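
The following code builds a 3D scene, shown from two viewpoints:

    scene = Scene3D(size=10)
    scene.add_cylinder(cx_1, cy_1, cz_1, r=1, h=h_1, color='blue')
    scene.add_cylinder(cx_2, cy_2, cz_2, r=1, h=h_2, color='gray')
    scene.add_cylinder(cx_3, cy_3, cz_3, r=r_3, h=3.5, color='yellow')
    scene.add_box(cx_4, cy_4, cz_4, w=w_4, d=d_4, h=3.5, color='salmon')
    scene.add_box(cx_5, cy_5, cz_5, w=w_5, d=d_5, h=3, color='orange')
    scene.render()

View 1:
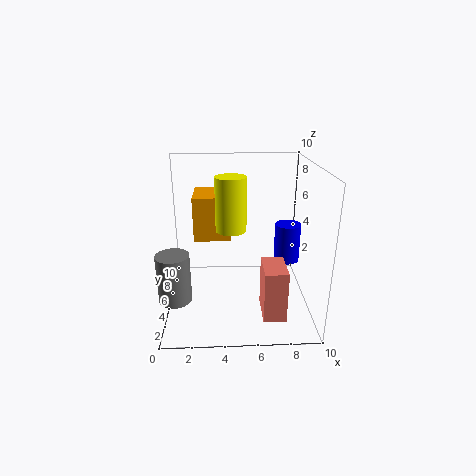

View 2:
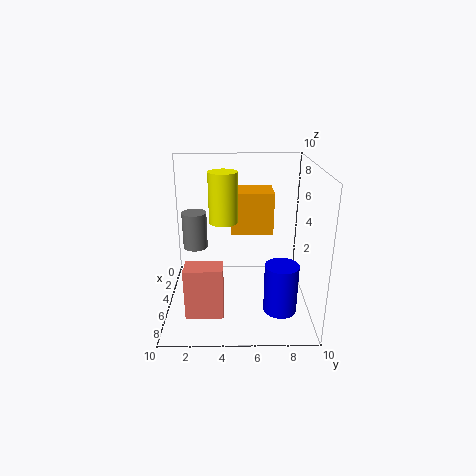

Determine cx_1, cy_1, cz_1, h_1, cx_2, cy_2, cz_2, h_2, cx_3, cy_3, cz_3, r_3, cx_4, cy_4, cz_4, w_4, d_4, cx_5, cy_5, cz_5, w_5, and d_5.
cx_1 = 9; cy_1 = 7.5; cz_1 = 2; h_1 = 3; cx_2 = 1; cy_2 = 1.5; cz_2 = 2.5; h_2 = 3; cx_3 = 4.5; cy_3 = 4; cz_3 = 6; r_3 = 1; cx_4 = 6.5; cy_4 = 1.5; cz_4 = 0.5; w_4 = 1.5; d_4 = 2.5; cx_5 = 2; cy_5 = 4.5; cz_5 = 5; w_5 = 2.5; d_5 = 3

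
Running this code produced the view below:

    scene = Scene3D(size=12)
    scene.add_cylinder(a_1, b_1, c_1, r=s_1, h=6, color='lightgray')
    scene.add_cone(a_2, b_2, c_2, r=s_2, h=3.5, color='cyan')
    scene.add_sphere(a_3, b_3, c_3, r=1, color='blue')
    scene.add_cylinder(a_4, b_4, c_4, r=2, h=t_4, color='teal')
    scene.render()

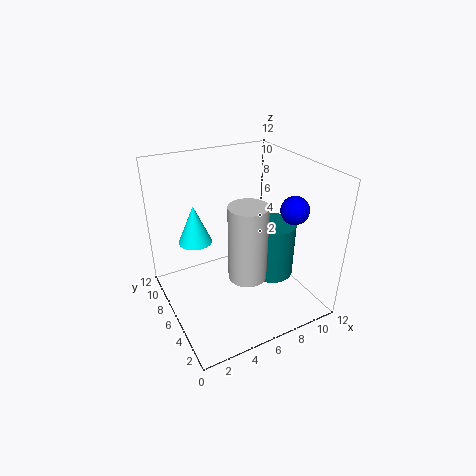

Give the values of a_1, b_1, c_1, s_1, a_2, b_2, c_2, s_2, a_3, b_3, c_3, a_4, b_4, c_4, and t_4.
a_1 = 5.5
b_1 = 3.5
c_1 = 4
s_1 = 1.5
a_2 = 3.5
b_2 = 9.5
c_2 = 4.5
s_2 = 1.5
a_3 = 8
b_3 = 1.5
c_3 = 10
a_4 = 9.5
b_4 = 6
c_4 = 1.5
t_4 = 5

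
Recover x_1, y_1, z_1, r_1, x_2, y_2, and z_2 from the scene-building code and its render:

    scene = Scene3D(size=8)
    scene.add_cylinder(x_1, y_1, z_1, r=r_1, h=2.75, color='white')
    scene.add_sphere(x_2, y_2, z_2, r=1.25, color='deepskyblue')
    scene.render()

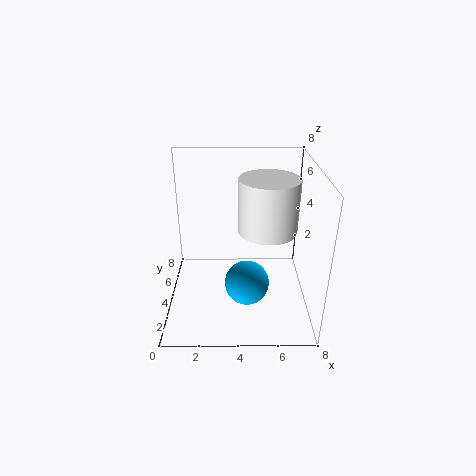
x_1 = 5.5, y_1 = 3, z_1 = 5, r_1 = 1.5, x_2 = 4.5, y_2 = 3.25, z_2 = 1.5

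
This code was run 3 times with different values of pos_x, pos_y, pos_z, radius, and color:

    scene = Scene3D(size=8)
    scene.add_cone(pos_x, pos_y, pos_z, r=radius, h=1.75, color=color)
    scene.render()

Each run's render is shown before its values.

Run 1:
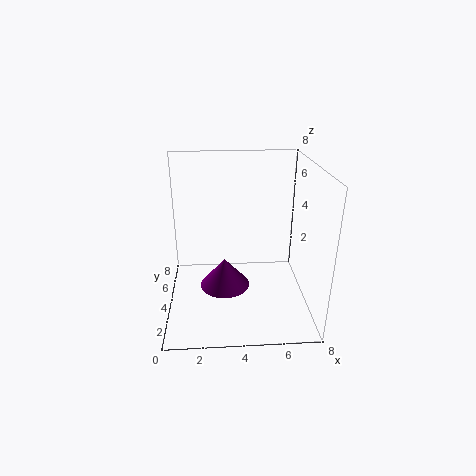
pos_x = 3.25
pos_y = 4.75
pos_z = 0.5
radius = 1.5
color = 'purple'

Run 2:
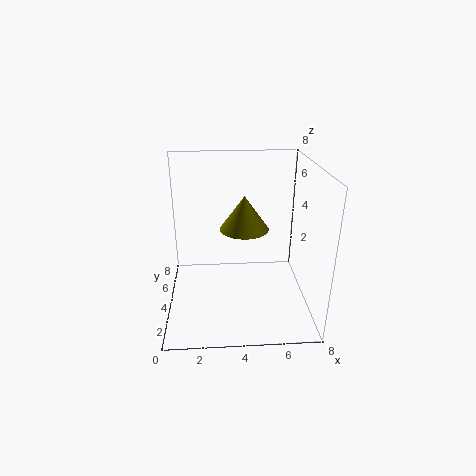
pos_x = 4.25
pos_y = 3
pos_z = 5
radius = 1.25
color = 'olive'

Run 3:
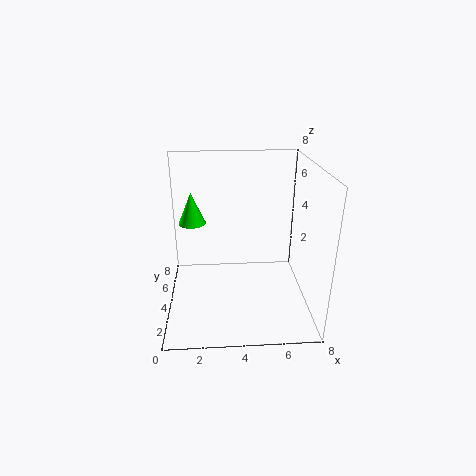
pos_x = 1.5
pos_y = 4.5
pos_z = 4.75
radius = 0.75
color = 'lime'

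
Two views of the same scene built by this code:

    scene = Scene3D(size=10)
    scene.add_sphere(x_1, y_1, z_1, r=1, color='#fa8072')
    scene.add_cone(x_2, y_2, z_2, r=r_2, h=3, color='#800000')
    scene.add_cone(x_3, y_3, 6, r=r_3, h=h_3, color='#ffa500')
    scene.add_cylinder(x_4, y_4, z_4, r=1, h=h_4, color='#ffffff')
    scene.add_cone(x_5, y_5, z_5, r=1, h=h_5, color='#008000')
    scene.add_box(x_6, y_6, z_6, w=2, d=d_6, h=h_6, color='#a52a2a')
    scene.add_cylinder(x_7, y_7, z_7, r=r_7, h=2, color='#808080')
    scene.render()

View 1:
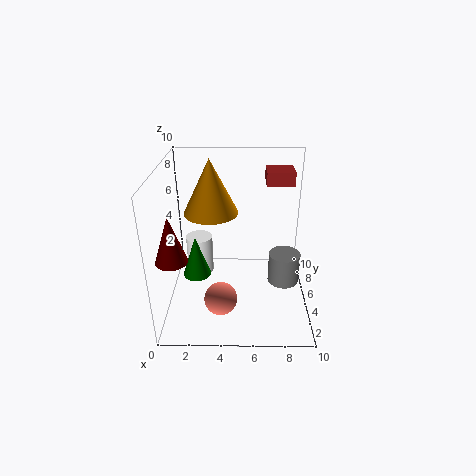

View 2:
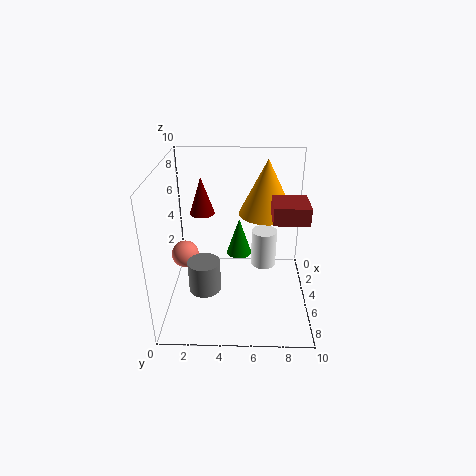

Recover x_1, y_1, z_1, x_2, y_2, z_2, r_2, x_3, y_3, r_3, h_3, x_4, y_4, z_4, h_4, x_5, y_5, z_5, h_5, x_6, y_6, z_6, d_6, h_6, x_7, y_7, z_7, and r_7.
x_1 = 4; y_1 = 1; z_1 = 3; x_2 = 1; y_2 = 2; z_2 = 5; r_2 = 1; x_3 = 3; y_3 = 7; r_3 = 2; h_3 = 4; x_4 = 2; y_4 = 7; z_4 = 1; h_4 = 3; x_5 = 2; y_5 = 5; z_5 = 2; h_5 = 3; x_6 = 7; y_6 = 7; z_6 = 8; d_6 = 2; h_6 = 1; x_7 = 8; y_7 = 3; z_7 = 3; r_7 = 1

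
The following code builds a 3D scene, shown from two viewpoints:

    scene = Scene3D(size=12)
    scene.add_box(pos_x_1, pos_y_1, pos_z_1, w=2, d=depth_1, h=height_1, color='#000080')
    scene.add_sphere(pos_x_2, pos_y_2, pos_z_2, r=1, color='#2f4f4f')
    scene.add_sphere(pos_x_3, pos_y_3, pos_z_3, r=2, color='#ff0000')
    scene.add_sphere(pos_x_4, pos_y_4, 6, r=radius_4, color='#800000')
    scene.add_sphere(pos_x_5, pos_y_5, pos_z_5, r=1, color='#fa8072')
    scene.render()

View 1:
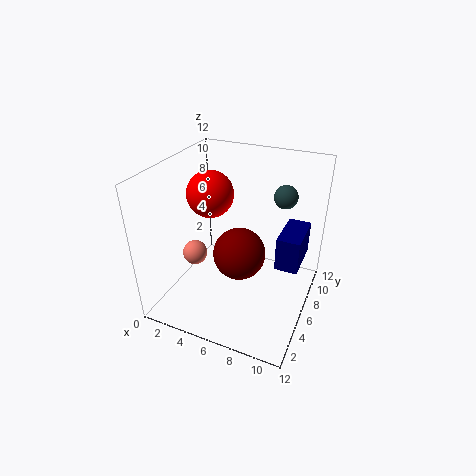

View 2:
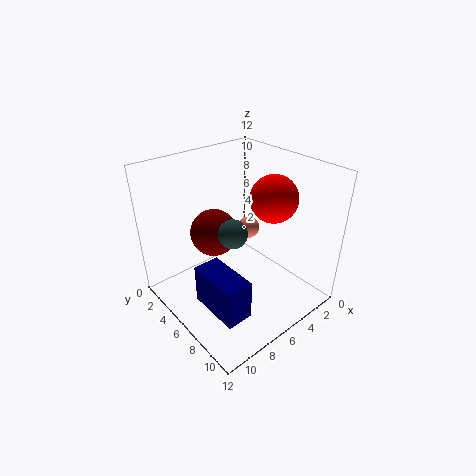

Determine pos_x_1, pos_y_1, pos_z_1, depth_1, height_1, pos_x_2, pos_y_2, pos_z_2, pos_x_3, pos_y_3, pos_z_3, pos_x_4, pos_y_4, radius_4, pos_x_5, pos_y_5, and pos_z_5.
pos_x_1 = 9, pos_y_1 = 7, pos_z_1 = 3, depth_1 = 4, height_1 = 3, pos_x_2 = 9, pos_y_2 = 9, pos_z_2 = 9, pos_x_3 = 3, pos_y_3 = 7, pos_z_3 = 9, pos_x_4 = 7, pos_y_4 = 4, radius_4 = 2, pos_x_5 = 3, pos_y_5 = 4, pos_z_5 = 5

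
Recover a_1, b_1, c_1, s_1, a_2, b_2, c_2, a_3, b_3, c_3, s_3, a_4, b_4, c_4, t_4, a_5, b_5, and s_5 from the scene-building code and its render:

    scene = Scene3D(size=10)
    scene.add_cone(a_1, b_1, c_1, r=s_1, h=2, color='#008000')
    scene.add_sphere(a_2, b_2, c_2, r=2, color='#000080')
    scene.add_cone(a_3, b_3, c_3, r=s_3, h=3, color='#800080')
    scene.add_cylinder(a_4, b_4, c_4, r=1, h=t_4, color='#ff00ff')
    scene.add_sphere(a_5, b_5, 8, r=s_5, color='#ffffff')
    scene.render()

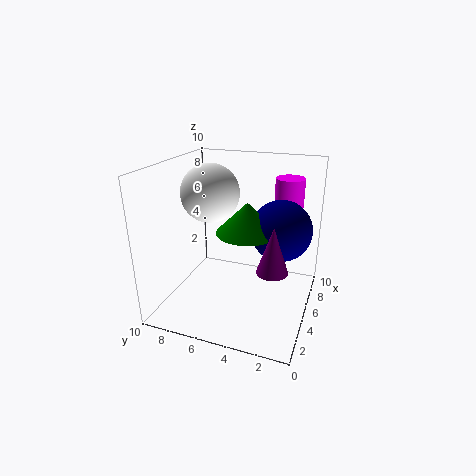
a_1 = 4, b_1 = 4, c_1 = 6, s_1 = 2, a_2 = 5, b_2 = 2, c_2 = 6, a_3 = 3, b_3 = 2, c_3 = 4, s_3 = 1, a_4 = 7, b_4 = 2, c_4 = 7, t_4 = 2, a_5 = 5, b_5 = 7, s_5 = 2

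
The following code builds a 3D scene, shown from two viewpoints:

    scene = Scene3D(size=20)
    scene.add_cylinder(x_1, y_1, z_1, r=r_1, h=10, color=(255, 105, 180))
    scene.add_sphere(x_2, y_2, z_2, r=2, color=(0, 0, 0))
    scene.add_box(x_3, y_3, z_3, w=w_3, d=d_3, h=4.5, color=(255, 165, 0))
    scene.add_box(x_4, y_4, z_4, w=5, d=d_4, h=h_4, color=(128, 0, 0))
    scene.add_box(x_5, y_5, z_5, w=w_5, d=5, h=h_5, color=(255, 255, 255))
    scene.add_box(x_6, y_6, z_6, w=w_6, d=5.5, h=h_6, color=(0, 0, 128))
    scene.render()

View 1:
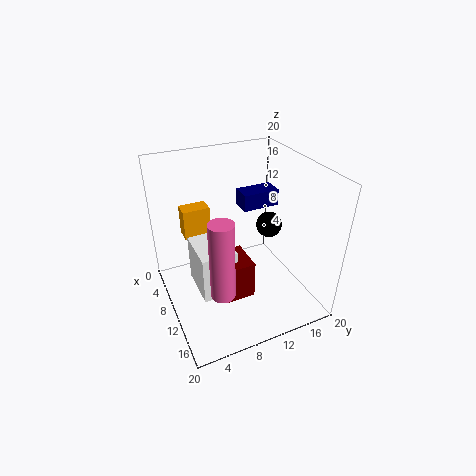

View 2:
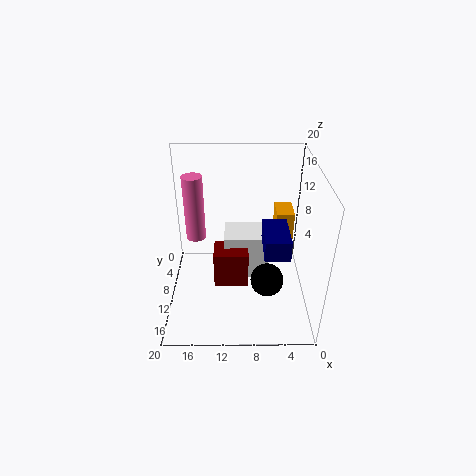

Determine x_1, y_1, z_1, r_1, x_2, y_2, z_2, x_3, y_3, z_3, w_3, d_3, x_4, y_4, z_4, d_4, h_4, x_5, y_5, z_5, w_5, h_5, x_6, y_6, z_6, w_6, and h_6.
x_1 = 16.5, y_1 = 5, z_1 = 7, r_1 = 1.5, x_2 = 6.5, y_2 = 17, z_2 = 8.5, x_3 = 2, y_3 = 4, z_3 = 8, w_3 = 2.5, d_3 = 4, x_4 = 8.5, y_4 = 7, z_4 = 2, d_4 = 4, h_4 = 5.5, x_5 = 5.5, y_5 = 4, z_5 = 2, w_5 = 6.5, h_5 = 7, x_6 = 4, y_6 = 12.5, z_6 = 12, w_6 = 3, h_6 = 2.5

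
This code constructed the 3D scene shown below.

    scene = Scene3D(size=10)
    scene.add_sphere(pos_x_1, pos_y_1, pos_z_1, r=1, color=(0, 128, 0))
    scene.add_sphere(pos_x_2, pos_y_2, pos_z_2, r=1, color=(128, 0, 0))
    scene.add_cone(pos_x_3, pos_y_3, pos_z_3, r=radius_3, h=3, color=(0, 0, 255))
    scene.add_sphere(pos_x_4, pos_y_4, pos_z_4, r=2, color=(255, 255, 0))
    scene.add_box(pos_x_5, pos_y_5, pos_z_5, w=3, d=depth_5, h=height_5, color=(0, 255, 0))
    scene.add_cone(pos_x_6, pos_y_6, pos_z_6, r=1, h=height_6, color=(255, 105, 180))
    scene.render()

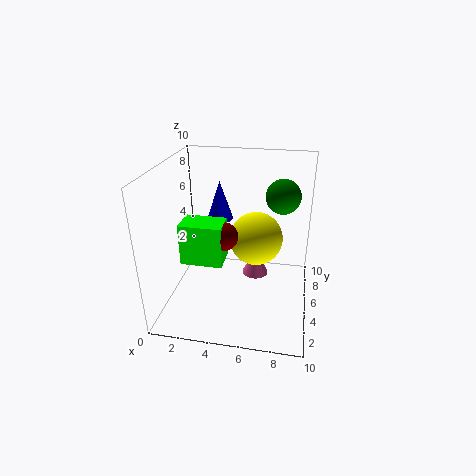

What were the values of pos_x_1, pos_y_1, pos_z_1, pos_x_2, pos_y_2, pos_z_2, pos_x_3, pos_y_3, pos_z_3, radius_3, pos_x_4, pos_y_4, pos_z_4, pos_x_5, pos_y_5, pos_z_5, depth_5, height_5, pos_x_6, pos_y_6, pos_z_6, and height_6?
pos_x_1 = 8
pos_y_1 = 3
pos_z_1 = 9
pos_x_2 = 4
pos_y_2 = 5
pos_z_2 = 5
pos_x_3 = 3
pos_y_3 = 8
pos_z_3 = 5
radius_3 = 1
pos_x_4 = 6
pos_y_4 = 7
pos_z_4 = 4
pos_x_5 = 1
pos_y_5 = 4
pos_z_5 = 3
depth_5 = 2
height_5 = 3
pos_x_6 = 6
pos_y_6 = 7
pos_z_6 = 1
height_6 = 2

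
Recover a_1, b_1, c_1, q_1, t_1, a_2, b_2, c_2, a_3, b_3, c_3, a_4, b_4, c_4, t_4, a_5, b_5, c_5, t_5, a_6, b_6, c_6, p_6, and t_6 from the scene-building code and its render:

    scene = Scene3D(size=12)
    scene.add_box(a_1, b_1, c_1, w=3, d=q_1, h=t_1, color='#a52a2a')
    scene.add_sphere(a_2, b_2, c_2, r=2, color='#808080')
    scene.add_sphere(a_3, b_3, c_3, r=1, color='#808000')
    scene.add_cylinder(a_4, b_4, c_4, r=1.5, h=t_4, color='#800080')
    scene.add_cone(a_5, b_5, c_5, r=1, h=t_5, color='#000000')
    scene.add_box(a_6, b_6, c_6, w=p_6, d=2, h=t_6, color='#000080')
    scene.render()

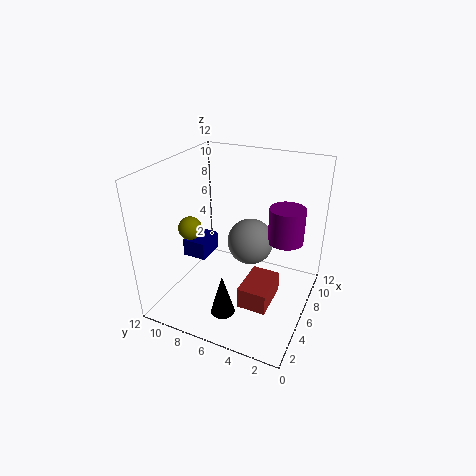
a_1 = 0.5, b_1 = 1.5, c_1 = 4, q_1 = 2, t_1 = 1.5, a_2 = 7.5, b_2 = 5.5, c_2 = 5, a_3 = 5, b_3 = 10, c_3 = 6.5, a_4 = 8, b_4 = 2.5, c_4 = 5.5, t_4 = 3, a_5 = 3, b_5 = 6, c_5 = 0.5, t_5 = 3.5, a_6 = 4.5, b_6 = 8.5, c_6 = 4, p_6 = 2.5, t_6 = 1.5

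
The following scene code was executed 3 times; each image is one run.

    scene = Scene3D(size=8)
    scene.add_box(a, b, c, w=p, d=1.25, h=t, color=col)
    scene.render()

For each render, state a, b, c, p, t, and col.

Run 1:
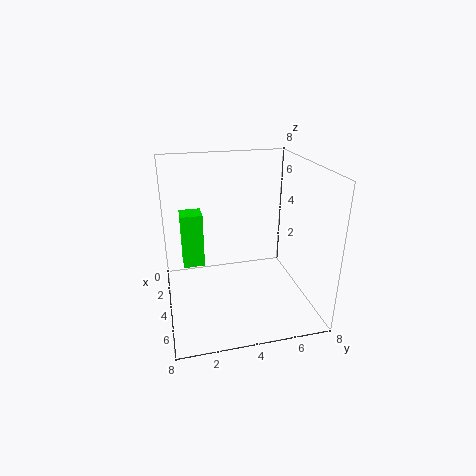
a = 1.5; b = 1; c = 1.75; p = 1.25; t = 3.25; col = 'lime'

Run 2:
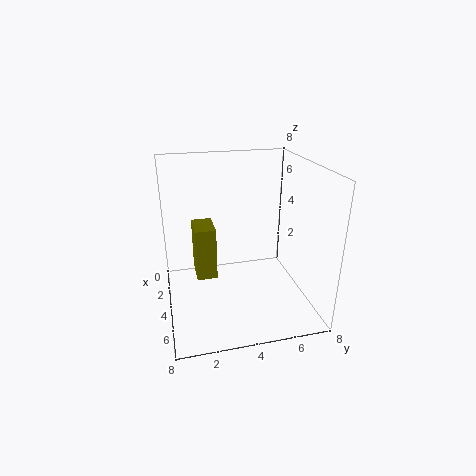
a = 0.75; b = 1.75; c = 0.75; p = 2; t = 3.25; col = 'olive'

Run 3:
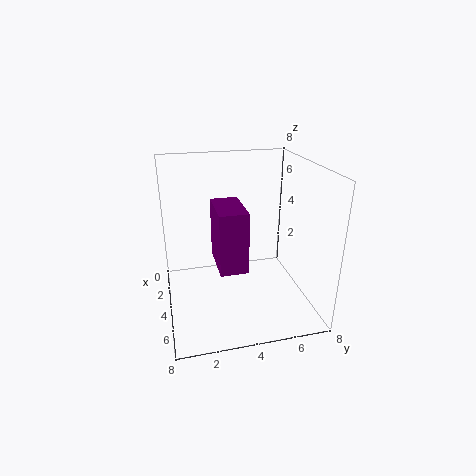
a = 5.75; b = 2.25; c = 4.25; p = 2.25; t = 2.75; col = 'purple'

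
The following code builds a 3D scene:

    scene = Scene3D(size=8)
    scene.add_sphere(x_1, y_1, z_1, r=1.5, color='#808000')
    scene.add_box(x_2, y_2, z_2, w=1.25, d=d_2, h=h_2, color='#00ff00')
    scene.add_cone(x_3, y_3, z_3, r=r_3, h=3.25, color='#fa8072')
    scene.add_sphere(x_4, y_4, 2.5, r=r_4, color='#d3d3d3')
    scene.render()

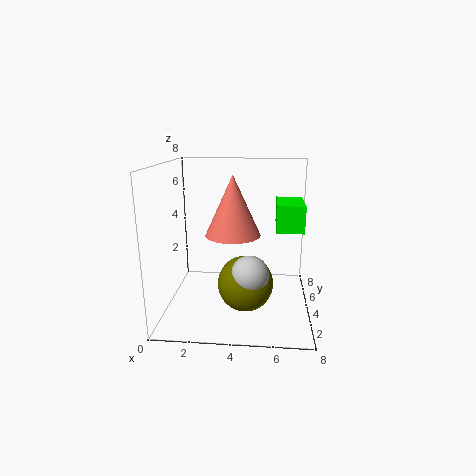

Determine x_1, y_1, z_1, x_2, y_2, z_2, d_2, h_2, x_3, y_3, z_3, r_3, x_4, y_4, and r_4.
x_1 = 4.5, y_1 = 3, z_1 = 1.75, x_2 = 6, y_2 = 1, z_2 = 5.25, d_2 = 2.25, h_2 = 1.25, x_3 = 3.75, y_3 = 3.75, z_3 = 4.25, r_3 = 1.5, x_4 = 4.75, y_4 = 2.5, r_4 = 1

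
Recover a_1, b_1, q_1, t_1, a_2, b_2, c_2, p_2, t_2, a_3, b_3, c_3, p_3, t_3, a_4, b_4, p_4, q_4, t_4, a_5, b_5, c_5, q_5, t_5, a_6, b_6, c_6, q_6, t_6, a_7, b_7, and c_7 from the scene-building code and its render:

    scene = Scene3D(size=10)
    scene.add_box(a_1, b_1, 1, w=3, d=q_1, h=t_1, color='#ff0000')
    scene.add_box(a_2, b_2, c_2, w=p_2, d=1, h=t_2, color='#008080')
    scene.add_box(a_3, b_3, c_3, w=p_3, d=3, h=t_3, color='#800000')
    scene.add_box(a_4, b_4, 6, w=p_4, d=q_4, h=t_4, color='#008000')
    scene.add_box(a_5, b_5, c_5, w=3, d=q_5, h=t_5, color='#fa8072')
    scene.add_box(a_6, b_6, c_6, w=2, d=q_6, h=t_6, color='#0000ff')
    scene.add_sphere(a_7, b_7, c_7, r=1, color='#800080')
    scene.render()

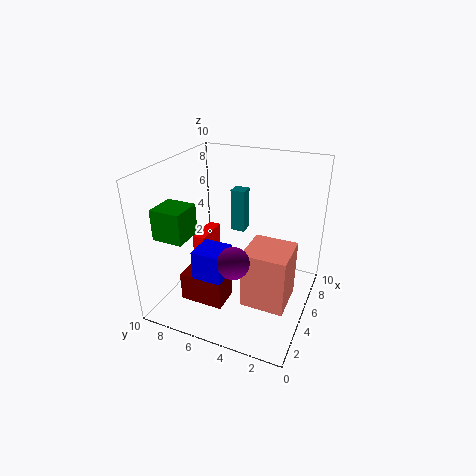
a_1 = 7; b_1 = 9; q_1 = 1; t_1 = 2; a_2 = 6; b_2 = 5; c_2 = 5; p_2 = 1; t_2 = 3; a_3 = 2; b_3 = 5; c_3 = 1; p_3 = 2; t_3 = 2; a_4 = 1; b_4 = 7; p_4 = 2; q_4 = 2; t_4 = 2; a_5 = 3; b_5 = 1; c_5 = 1; q_5 = 3; t_5 = 4; a_6 = 2; b_6 = 5; c_6 = 1; q_6 = 2; t_6 = 4; a_7 = 2; b_7 = 4; c_7 = 5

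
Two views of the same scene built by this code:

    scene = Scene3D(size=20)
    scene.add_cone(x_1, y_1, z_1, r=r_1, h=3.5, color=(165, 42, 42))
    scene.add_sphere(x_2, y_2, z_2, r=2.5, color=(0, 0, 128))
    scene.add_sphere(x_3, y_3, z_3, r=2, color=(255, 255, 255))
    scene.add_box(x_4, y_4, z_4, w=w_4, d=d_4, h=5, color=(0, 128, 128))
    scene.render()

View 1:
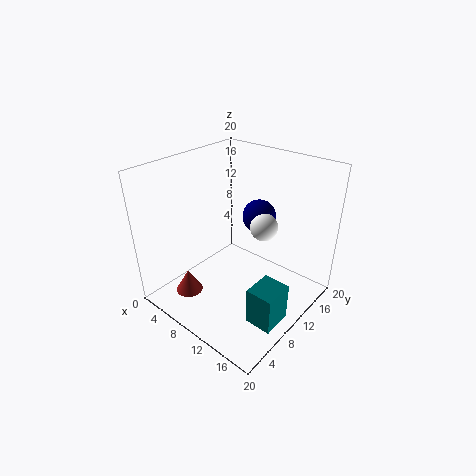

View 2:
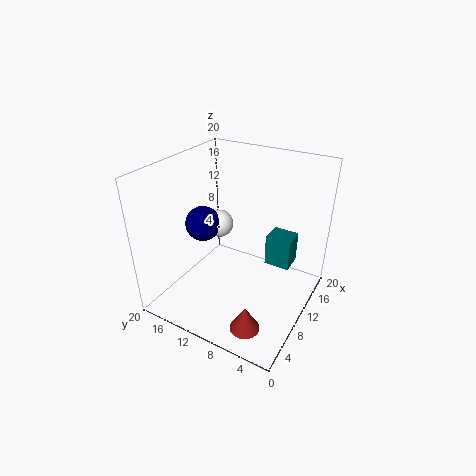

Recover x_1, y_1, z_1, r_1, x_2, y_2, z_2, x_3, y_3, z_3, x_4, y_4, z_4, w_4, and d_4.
x_1 = 4, y_1 = 5.5, z_1 = 0.5, r_1 = 2, x_2 = 9.5, y_2 = 15.5, z_2 = 11, x_3 = 11.5, y_3 = 14, z_3 = 10.5, x_4 = 16, y_4 = 4.5, z_4 = 2.5, w_4 = 3.5, d_4 = 4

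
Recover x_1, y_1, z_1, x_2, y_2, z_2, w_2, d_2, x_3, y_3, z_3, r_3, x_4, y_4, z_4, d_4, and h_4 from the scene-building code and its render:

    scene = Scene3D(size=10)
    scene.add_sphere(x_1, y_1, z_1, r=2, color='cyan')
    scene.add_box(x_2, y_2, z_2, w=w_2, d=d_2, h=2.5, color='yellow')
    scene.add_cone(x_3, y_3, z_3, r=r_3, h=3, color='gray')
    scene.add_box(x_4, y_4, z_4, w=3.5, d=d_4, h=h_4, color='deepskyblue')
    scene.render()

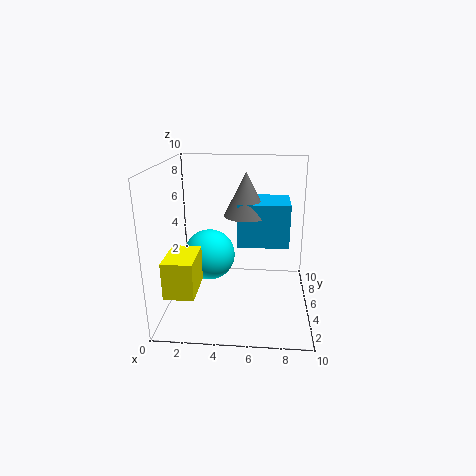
x_1 = 2.5
y_1 = 7.5
z_1 = 2.5
x_2 = 0.5
y_2 = 1.5
z_2 = 2
w_2 = 2
d_2 = 3
x_3 = 5.5
y_3 = 5.5
z_3 = 6.5
r_3 = 1.5
x_4 = 5
y_4 = 4.5
z_4 = 4.5
d_4 = 3
h_4 = 3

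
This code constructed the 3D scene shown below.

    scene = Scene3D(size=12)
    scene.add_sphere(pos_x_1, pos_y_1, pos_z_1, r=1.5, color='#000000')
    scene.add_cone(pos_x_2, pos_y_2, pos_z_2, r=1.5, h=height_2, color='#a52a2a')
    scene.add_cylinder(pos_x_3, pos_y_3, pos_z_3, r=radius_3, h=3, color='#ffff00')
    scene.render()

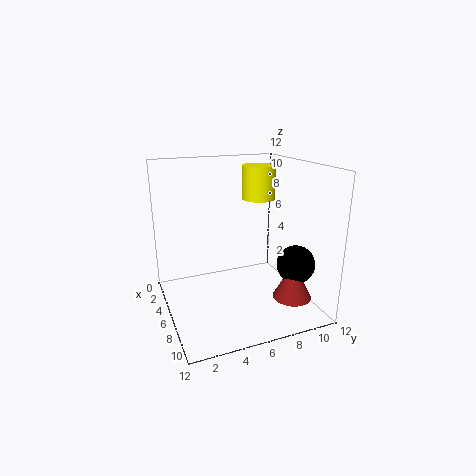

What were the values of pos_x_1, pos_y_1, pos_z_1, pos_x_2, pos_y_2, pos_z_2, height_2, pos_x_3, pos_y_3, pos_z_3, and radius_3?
pos_x_1 = 9.5; pos_y_1 = 9.5; pos_z_1 = 4.5; pos_x_2 = 10; pos_y_2 = 9; pos_z_2 = 2; height_2 = 3; pos_x_3 = 3.5; pos_y_3 = 9; pos_z_3 = 8.5; radius_3 = 1.5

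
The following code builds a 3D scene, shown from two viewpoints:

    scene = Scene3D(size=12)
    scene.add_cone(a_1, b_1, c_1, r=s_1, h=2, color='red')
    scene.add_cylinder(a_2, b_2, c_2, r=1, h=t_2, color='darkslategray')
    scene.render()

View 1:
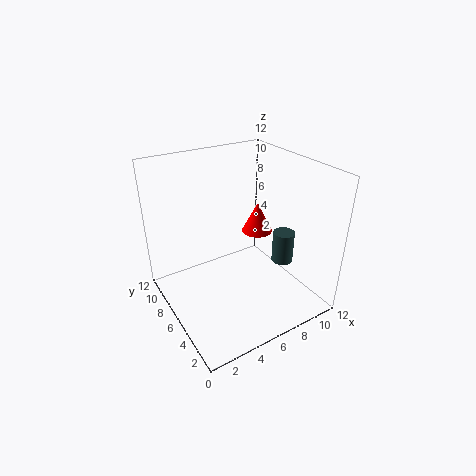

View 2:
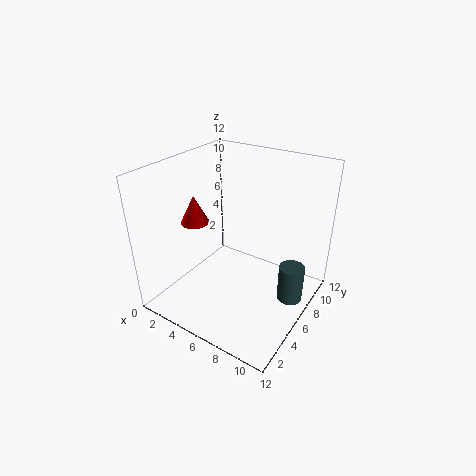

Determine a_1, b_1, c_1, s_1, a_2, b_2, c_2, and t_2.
a_1 = 5; b_1 = 2; c_1 = 9; s_1 = 1; a_2 = 11; b_2 = 6; c_2 = 2; t_2 = 3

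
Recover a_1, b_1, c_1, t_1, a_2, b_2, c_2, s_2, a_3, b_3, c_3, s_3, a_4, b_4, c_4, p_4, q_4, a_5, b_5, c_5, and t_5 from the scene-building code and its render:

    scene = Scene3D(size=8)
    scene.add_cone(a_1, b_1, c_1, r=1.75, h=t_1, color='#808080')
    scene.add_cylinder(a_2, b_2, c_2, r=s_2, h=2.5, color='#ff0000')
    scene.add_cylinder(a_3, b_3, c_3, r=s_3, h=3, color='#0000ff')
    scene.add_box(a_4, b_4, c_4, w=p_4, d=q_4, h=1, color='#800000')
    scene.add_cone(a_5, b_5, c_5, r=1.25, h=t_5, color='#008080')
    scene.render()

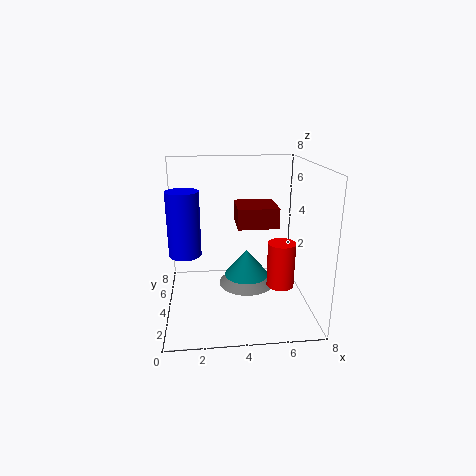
a_1 = 4.75, b_1 = 5.75, c_1 = 0.25, t_1 = 1.25, a_2 = 6.25, b_2 = 3, c_2 = 1.5, s_2 = 0.75, a_3 = 1.25, b_3 = 1.5, c_3 = 4.25, s_3 = 0.75, a_4 = 3.75, b_4 = 1.75, c_4 = 5.25, p_4 = 2, q_4 = 2, a_5 = 4.5, b_5 = 4, c_5 = 1.75, t_5 = 1.5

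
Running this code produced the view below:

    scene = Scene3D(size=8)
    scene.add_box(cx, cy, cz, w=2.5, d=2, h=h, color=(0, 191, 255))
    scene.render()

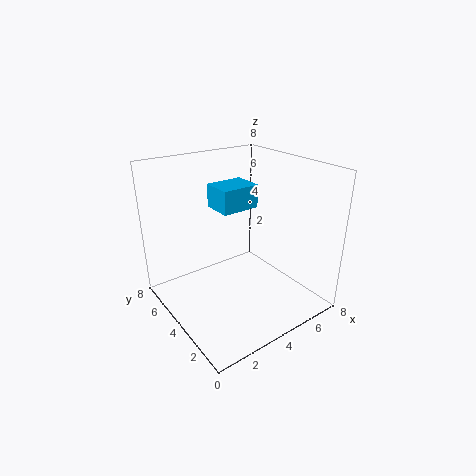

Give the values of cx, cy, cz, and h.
cx = 4.5, cy = 6, cz = 4.5, h = 1.5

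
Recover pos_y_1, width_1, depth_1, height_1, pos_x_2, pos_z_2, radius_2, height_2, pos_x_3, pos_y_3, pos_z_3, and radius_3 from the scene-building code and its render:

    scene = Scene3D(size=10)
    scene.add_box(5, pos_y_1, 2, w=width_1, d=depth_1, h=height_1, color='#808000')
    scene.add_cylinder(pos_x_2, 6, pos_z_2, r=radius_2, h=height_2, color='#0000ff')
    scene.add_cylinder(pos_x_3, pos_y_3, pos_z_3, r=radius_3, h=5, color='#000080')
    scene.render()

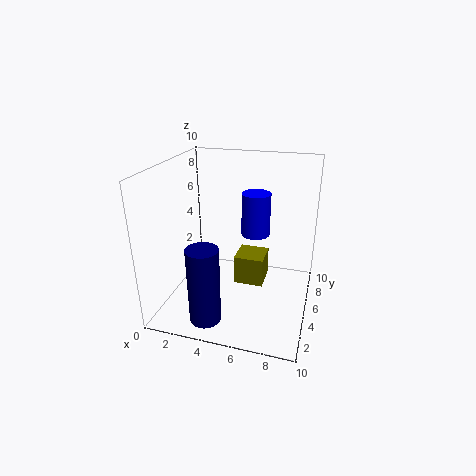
pos_y_1 = 4; width_1 = 2; depth_1 = 2; height_1 = 2; pos_x_2 = 6; pos_z_2 = 5; radius_2 = 1; height_2 = 3; pos_x_3 = 4; pos_y_3 = 1; pos_z_3 = 1; radius_3 = 1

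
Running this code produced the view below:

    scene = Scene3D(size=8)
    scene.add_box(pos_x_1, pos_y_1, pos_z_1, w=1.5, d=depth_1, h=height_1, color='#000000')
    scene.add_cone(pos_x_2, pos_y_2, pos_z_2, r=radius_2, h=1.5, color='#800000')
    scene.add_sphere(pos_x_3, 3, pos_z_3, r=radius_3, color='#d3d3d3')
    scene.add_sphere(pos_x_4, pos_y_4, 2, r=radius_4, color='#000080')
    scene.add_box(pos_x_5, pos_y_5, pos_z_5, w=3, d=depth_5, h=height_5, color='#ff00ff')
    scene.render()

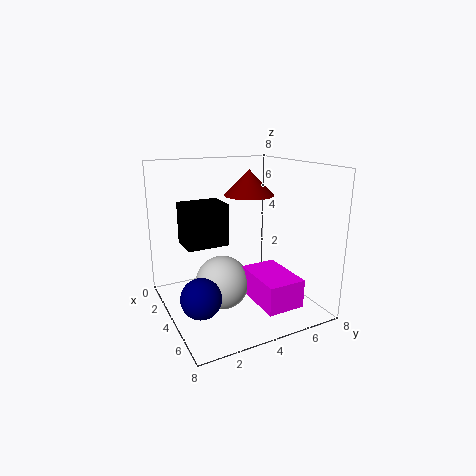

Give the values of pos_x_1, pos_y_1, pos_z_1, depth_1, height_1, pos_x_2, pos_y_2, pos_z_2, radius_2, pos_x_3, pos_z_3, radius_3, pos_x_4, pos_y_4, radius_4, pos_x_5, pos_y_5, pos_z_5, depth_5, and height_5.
pos_x_1 = 4.5
pos_y_1 = 0.5
pos_z_1 = 4.5
depth_1 = 2
height_1 = 2
pos_x_2 = 2.5
pos_y_2 = 5.5
pos_z_2 = 6
radius_2 = 1.5
pos_x_3 = 4
pos_z_3 = 1.5
radius_3 = 1.5
pos_x_4 = 6
pos_y_4 = 1
radius_4 = 1
pos_x_5 = 4.5
pos_y_5 = 4
pos_z_5 = 1
depth_5 = 2
height_5 = 1.5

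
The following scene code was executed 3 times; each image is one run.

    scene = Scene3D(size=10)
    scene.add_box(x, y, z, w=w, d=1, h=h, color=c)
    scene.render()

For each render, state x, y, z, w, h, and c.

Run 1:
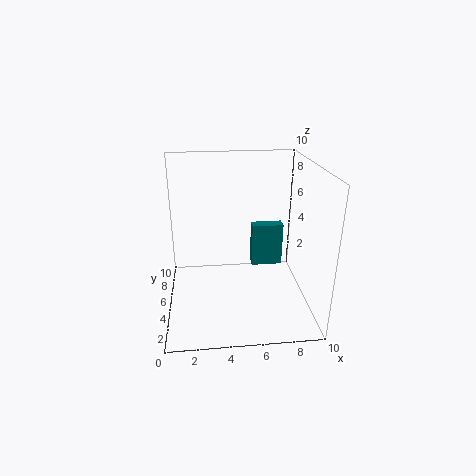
x = 6.5, y = 8, z = 1, w = 2.5, h = 3.5, c = 'teal'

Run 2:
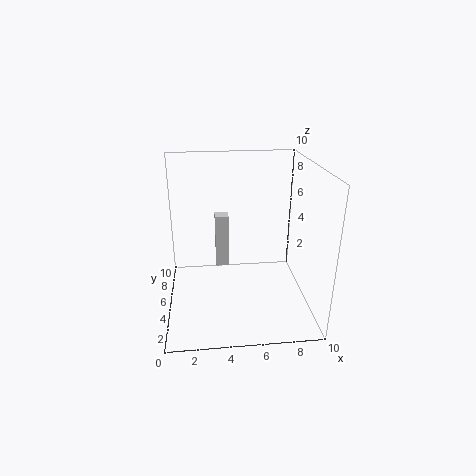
x = 3.5, y = 6.5, z = 2, w = 1, h = 4, c = 'lightgray'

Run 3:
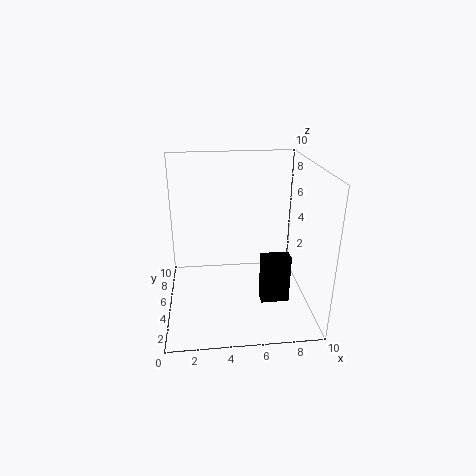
x = 6.5, y = 3.5, z = 0.5, w = 2, h = 3.5, c = 'black'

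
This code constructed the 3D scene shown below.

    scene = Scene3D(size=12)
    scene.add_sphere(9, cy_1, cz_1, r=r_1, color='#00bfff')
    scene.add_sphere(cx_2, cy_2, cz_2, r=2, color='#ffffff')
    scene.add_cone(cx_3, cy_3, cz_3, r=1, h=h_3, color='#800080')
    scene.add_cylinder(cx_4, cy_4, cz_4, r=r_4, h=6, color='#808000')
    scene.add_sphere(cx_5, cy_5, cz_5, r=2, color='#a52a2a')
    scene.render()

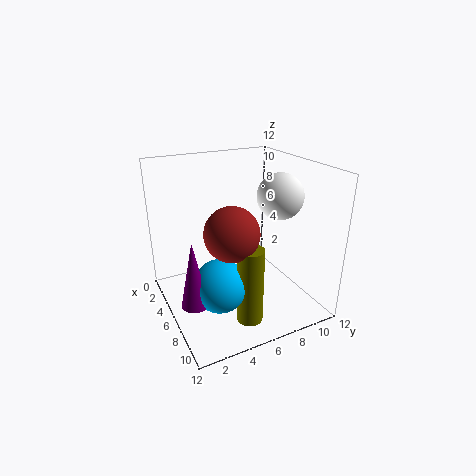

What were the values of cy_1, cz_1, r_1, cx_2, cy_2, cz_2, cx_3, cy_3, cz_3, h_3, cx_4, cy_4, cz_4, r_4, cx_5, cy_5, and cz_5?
cy_1 = 3; cz_1 = 4; r_1 = 2; cx_2 = 6; cy_2 = 10; cz_2 = 9; cx_3 = 9; cy_3 = 1; cz_3 = 3; h_3 = 5; cx_4 = 10; cy_4 = 5; cz_4 = 1; r_4 = 1; cx_5 = 9; cy_5 = 4; cz_5 = 8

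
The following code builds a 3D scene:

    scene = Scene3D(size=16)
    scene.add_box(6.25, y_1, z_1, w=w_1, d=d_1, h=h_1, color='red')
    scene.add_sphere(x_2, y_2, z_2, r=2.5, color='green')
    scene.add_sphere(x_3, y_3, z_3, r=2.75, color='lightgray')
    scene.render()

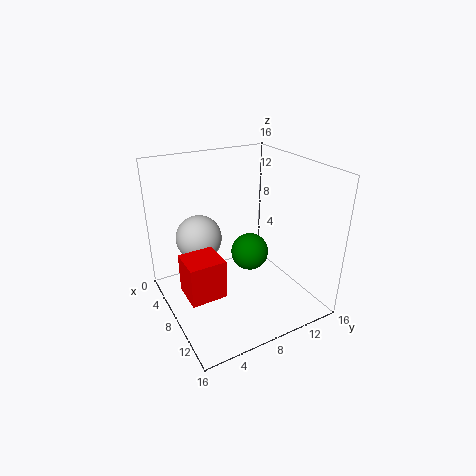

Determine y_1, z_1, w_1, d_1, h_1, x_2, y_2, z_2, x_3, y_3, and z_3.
y_1 = 1.5
z_1 = 2.25
w_1 = 3.75
d_1 = 4
h_1 = 4.5
x_2 = 3.25
y_2 = 12.5
z_2 = 2.5
x_3 = 3.25
y_3 = 5.25
z_3 = 6.5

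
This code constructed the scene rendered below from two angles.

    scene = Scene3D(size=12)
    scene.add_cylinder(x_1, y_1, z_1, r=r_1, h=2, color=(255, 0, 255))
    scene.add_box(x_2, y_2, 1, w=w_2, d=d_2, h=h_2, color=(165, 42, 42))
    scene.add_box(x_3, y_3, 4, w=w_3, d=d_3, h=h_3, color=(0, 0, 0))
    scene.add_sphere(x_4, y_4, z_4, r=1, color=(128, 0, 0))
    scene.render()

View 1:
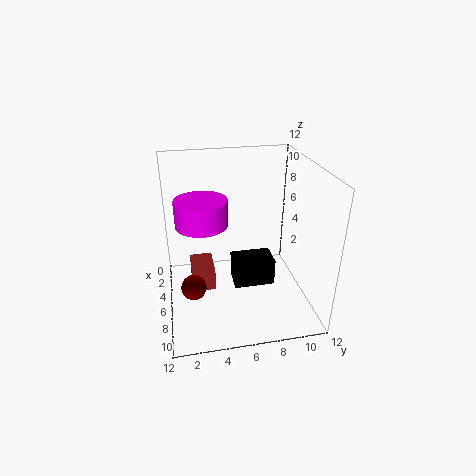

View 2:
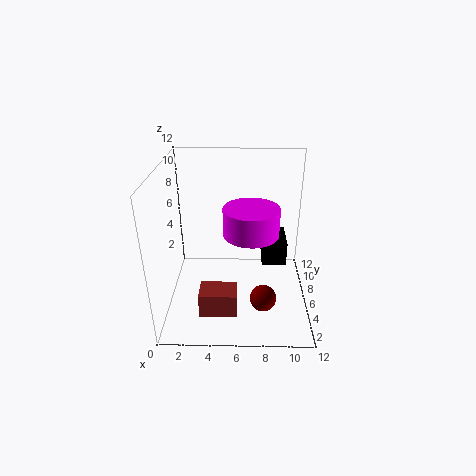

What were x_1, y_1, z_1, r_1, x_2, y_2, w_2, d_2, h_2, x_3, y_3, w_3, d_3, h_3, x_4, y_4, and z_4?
x_1 = 7
y_1 = 3
z_1 = 8
r_1 = 2
x_2 = 3
y_2 = 2
w_2 = 3
d_2 = 2
h_2 = 2
x_3 = 8
y_3 = 5
w_3 = 2
d_3 = 3
h_3 = 2
x_4 = 8
y_4 = 2
z_4 = 3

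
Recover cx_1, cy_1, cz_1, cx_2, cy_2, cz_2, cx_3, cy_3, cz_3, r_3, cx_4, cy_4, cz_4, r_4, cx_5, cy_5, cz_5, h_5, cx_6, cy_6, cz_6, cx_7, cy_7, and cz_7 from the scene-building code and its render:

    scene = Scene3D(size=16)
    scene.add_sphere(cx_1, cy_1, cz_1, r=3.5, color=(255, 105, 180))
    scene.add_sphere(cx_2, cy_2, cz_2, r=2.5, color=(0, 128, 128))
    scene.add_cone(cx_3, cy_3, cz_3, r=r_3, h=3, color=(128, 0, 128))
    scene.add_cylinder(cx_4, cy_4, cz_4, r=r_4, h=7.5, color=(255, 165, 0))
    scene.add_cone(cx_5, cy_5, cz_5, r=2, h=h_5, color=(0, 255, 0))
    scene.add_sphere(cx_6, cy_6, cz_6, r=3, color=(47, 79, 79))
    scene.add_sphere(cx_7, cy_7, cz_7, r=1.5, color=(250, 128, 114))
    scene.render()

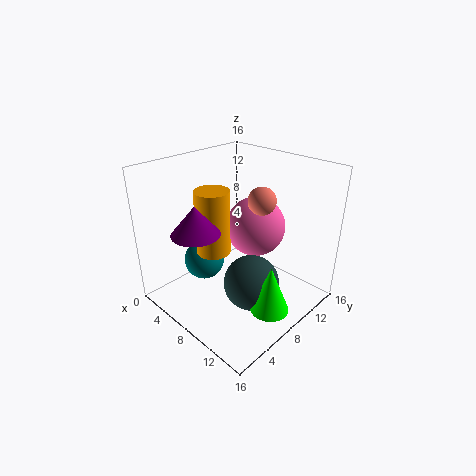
cx_1 = 7.5, cy_1 = 11.5, cz_1 = 8, cx_2 = 2.5, cy_2 = 7.5, cz_2 = 3, cx_3 = 7, cy_3 = 3, cz_3 = 10, r_3 = 2.5, cx_4 = 5, cy_4 = 7, cz_4 = 5.5, r_4 = 2, cx_5 = 14, cy_5 = 6.5, cz_5 = 2.5, h_5 = 5, cx_6 = 11, cy_6 = 7, cz_6 = 4, cx_7 = 10, cy_7 = 9.5, cz_7 = 12.5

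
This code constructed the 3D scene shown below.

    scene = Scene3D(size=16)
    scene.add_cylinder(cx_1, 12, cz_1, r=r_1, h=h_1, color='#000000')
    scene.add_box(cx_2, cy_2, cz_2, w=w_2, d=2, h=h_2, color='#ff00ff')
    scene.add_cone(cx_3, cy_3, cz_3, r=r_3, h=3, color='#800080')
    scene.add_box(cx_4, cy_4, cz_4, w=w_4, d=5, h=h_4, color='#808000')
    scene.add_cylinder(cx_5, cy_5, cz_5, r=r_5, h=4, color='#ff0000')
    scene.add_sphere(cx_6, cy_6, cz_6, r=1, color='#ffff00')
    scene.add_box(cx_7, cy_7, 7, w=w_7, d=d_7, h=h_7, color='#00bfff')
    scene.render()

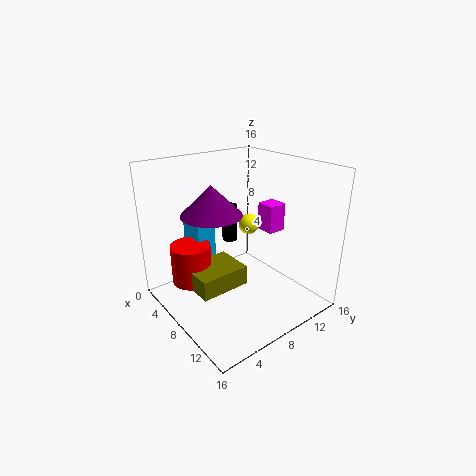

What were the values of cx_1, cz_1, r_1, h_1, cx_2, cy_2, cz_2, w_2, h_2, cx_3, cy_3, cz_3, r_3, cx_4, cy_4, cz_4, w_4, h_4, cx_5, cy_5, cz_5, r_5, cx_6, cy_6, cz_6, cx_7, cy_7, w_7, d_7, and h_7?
cx_1 = 1, cz_1 = 4, r_1 = 1, h_1 = 5, cx_2 = 9, cy_2 = 10, cz_2 = 9, w_2 = 2, h_2 = 3, cx_3 = 9, cy_3 = 4, cz_3 = 12, r_3 = 3, cx_4 = 8, cy_4 = 1, cz_4 = 5, w_4 = 4, h_4 = 2, cx_5 = 8, cy_5 = 2, cz_5 = 5, r_5 = 2, cx_6 = 11, cy_6 = 7, cz_6 = 11, cx_7 = 5, cy_7 = 3, w_7 = 3, d_7 = 2, h_7 = 4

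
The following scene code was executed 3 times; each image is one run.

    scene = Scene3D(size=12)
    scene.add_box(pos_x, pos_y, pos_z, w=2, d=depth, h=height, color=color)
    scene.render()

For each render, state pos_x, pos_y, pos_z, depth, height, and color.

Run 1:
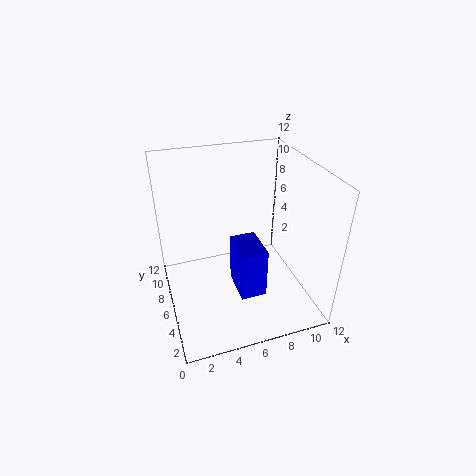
pos_x = 5; pos_y = 2; pos_z = 3; depth = 3; height = 4; color = 'blue'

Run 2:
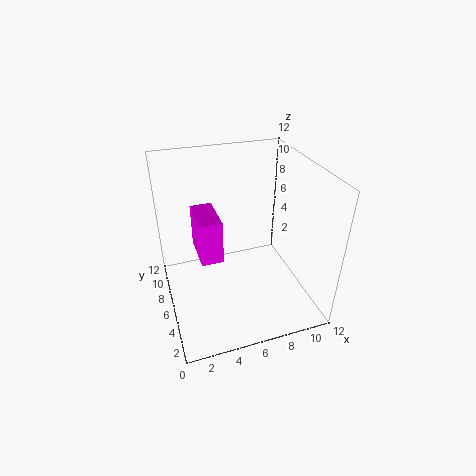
pos_x = 3; pos_y = 7; pos_z = 3; depth = 4; height = 4; color = 'magenta'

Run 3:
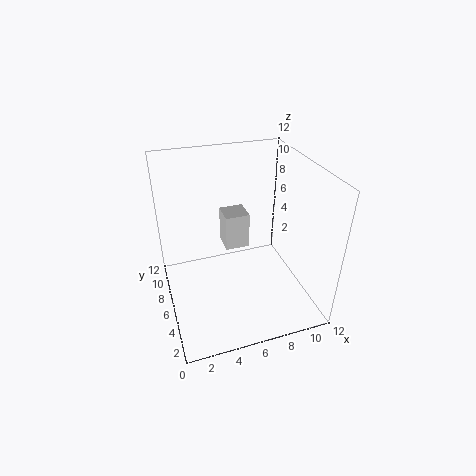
pos_x = 5; pos_y = 6; pos_z = 5; depth = 2; height = 3; color = 'lightgray'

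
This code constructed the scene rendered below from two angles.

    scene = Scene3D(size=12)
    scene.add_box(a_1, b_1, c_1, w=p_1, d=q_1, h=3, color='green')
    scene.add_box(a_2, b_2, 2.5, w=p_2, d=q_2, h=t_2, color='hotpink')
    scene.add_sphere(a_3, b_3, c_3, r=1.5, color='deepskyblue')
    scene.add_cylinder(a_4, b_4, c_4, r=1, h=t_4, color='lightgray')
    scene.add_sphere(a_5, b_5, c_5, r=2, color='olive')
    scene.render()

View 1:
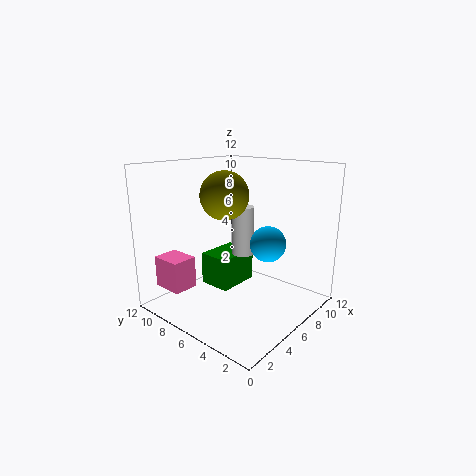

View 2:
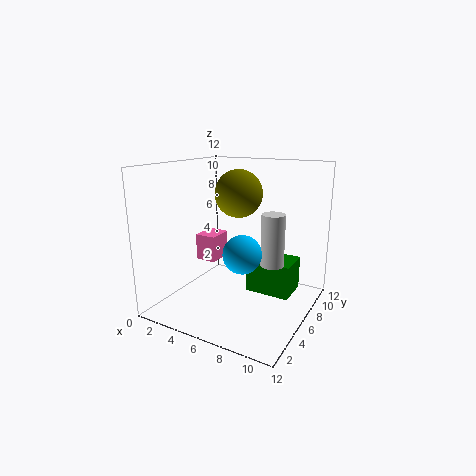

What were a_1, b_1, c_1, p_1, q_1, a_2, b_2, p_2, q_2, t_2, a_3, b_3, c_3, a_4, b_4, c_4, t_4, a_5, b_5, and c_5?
a_1 = 6; b_1 = 7.5; c_1 = 0.5; p_1 = 4; q_1 = 3; a_2 = 0.5; b_2 = 7.5; p_2 = 2; q_2 = 2.5; t_2 = 2.5; a_3 = 7.5; b_3 = 4; c_3 = 5.5; a_4 = 8.5; b_4 = 7.5; c_4 = 3.5; t_4 = 4.5; a_5 = 5.5; b_5 = 7; c_5 = 9.5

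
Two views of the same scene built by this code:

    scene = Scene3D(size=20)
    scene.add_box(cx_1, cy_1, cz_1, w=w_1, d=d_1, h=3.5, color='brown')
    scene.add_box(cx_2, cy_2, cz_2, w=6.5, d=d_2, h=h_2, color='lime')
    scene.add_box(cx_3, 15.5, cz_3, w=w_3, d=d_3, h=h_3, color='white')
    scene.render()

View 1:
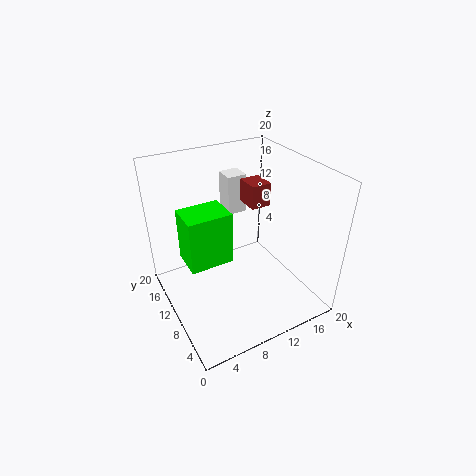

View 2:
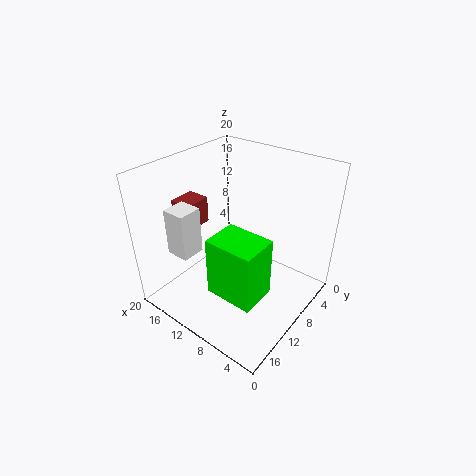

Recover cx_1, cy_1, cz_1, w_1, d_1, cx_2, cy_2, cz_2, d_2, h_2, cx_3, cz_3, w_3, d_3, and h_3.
cx_1 = 13.5
cy_1 = 12
cz_1 = 12.5
w_1 = 3
d_1 = 3.5
cx_2 = 3.5
cy_2 = 11.5
cz_2 = 5
d_2 = 5
h_2 = 8
cx_3 = 11.5
cz_3 = 10.5
w_3 = 3
d_3 = 3
h_3 = 6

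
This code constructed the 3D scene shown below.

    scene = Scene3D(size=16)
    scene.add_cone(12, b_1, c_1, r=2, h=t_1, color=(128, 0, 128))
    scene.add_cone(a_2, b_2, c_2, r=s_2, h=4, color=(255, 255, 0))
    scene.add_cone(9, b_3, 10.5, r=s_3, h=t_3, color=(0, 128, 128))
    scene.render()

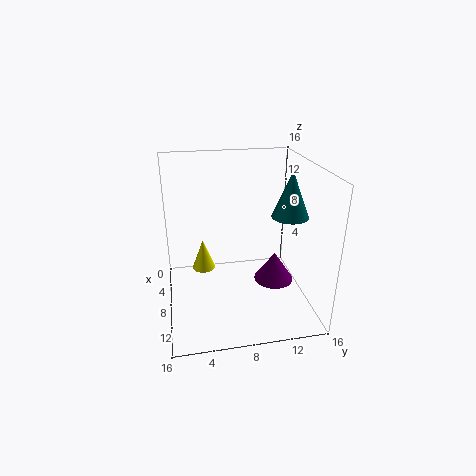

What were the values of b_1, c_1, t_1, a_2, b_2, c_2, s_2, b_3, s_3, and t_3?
b_1 = 11, c_1 = 5, t_1 = 3, a_2 = 2, b_2 = 4.5, c_2 = 1, s_2 = 1.5, b_3 = 13.5, s_3 = 2, t_3 = 5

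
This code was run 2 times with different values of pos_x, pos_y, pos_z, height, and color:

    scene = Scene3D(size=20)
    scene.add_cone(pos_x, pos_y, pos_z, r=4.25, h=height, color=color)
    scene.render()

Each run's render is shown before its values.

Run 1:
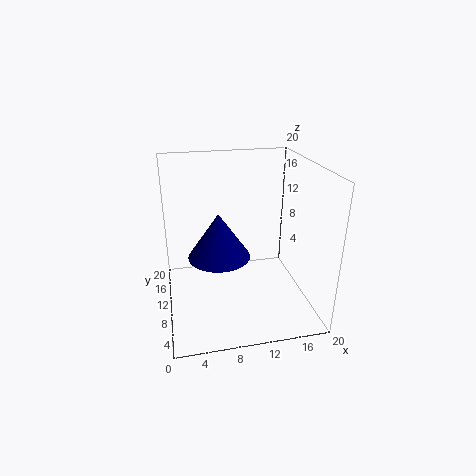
pos_x = 7.25
pos_y = 9.5
pos_z = 7.75
height = 6.25
color = 'navy'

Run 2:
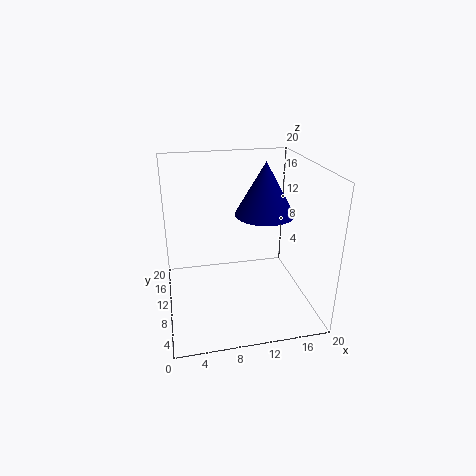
pos_x = 14.25
pos_y = 11.75
pos_z = 12.5
height = 7.5
color = 'navy'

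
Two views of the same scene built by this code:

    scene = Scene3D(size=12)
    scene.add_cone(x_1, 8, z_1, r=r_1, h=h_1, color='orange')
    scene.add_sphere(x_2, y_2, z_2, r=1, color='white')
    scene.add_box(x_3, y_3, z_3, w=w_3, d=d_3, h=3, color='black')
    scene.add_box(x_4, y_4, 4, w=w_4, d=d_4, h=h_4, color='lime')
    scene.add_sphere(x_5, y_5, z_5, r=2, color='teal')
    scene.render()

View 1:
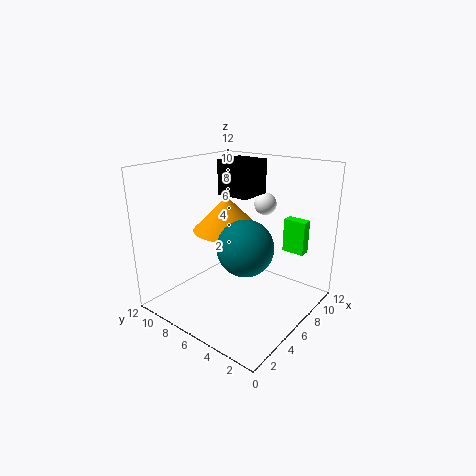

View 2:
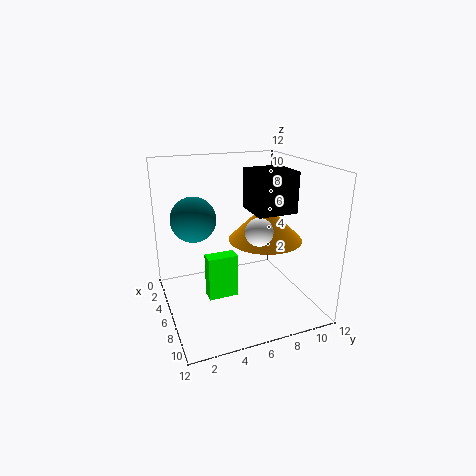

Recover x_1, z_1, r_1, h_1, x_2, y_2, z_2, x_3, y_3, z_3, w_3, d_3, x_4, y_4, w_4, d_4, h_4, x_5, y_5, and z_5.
x_1 = 7
z_1 = 6
r_1 = 3
h_1 = 3
x_2 = 10
y_2 = 6
z_2 = 8
x_3 = 7
y_3 = 6
z_3 = 9
w_3 = 3
d_3 = 3
x_4 = 10
y_4 = 2
w_4 = 1
d_4 = 2
h_4 = 3
x_5 = 3
y_5 = 3
z_5 = 7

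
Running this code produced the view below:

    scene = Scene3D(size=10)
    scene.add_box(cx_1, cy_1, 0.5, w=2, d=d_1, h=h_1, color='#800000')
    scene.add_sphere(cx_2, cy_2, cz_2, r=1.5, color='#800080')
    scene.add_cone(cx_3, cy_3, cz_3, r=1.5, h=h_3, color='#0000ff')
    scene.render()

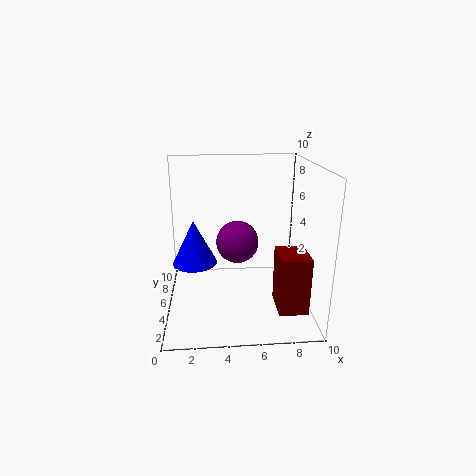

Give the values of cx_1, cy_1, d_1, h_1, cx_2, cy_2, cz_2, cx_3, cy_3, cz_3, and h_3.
cx_1 = 7.5, cy_1 = 2, d_1 = 2.5, h_1 = 4, cx_2 = 5, cy_2 = 5.5, cz_2 = 4.5, cx_3 = 2, cy_3 = 4.5, cz_3 = 3.5, h_3 = 3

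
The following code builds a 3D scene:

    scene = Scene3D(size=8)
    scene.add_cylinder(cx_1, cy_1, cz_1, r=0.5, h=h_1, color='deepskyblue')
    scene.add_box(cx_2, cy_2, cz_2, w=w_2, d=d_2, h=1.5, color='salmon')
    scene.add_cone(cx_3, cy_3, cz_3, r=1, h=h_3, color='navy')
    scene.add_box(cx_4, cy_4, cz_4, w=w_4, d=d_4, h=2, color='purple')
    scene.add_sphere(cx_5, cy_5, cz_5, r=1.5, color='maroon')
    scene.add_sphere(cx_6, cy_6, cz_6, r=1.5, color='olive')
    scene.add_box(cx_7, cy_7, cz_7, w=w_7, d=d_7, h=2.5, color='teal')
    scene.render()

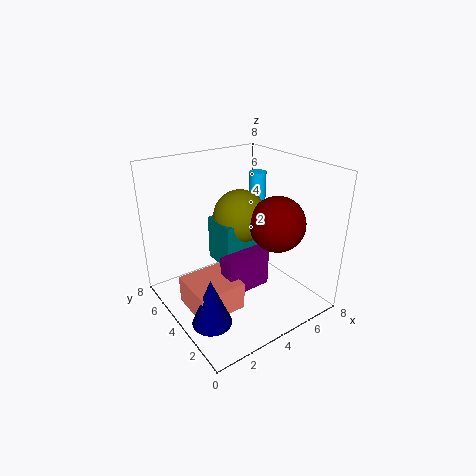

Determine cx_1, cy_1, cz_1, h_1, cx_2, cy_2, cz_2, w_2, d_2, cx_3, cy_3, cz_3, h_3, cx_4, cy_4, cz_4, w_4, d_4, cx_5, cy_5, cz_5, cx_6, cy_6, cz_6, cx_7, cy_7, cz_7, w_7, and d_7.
cx_1 = 6.5, cy_1 = 5.5, cz_1 = 3.5, h_1 = 3.5, cx_2 = 0.5, cy_2 = 2, cz_2 = 1, w_2 = 2.5, d_2 = 2.5, cx_3 = 1, cy_3 = 2, cz_3 = 1, h_3 = 2.5, cx_4 = 2.5, cy_4 = 2.5, cz_4 = 1.5, w_4 = 2.5, d_4 = 1, cx_5 = 5.5, cy_5 = 2.5, cz_5 = 5, cx_6 = 4.5, cy_6 = 4.5, cz_6 = 5, cx_7 = 3, cy_7 = 3.5, cz_7 = 2.5, w_7 = 2.5, d_7 = 2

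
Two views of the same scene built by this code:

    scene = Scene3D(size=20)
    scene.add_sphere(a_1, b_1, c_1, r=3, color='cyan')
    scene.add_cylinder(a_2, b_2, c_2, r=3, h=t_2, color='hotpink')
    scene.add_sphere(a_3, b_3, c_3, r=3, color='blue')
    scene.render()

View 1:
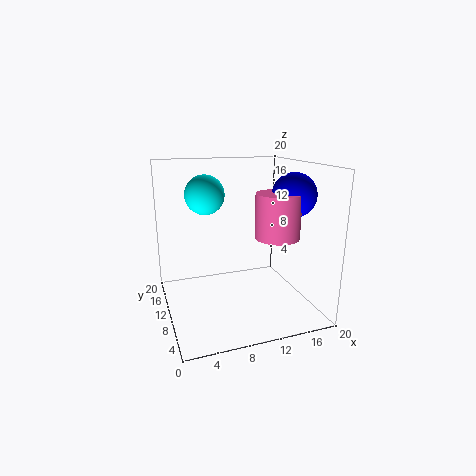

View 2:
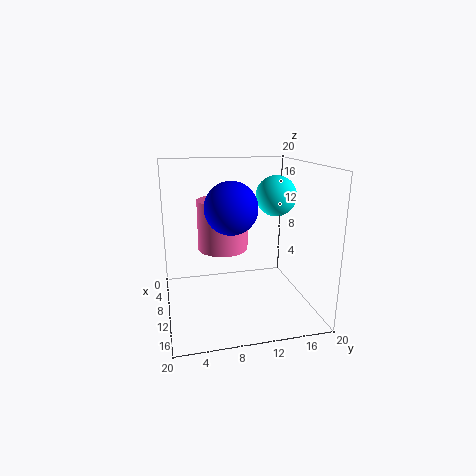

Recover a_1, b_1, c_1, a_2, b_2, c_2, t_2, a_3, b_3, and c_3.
a_1 = 7
b_1 = 16.5
c_1 = 15
a_2 = 14.5
b_2 = 7
c_2 = 10.5
t_2 = 6
a_3 = 17
b_3 = 7.5
c_3 = 16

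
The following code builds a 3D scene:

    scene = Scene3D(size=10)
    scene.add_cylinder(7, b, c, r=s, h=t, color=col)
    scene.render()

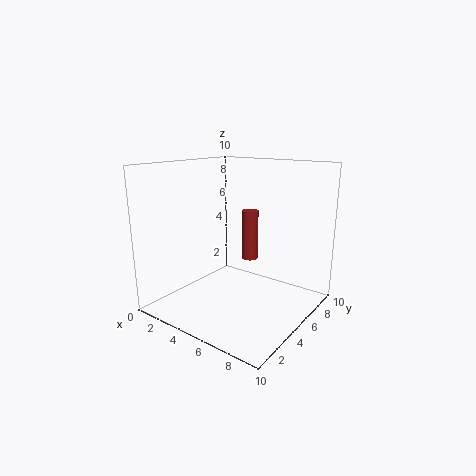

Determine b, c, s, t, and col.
b = 3.5; c = 4.5; s = 0.5; t = 3; col = 'brown'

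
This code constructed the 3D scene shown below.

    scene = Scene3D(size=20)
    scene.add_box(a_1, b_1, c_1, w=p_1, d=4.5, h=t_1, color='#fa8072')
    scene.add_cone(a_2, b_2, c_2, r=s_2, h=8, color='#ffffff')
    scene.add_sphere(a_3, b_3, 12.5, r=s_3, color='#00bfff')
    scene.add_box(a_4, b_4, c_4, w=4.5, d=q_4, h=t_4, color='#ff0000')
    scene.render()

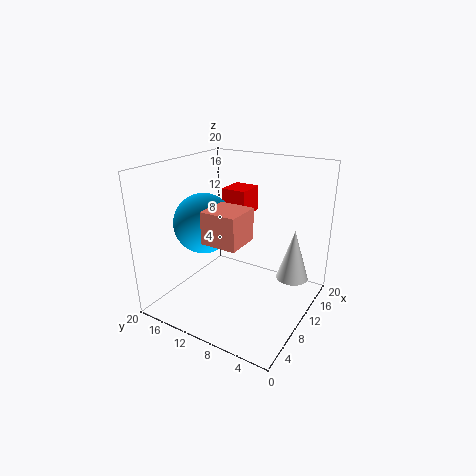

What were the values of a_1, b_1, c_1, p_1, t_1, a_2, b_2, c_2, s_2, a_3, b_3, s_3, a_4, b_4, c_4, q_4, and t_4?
a_1 = 2.5
b_1 = 6
c_1 = 12
p_1 = 4.5
t_1 = 4
a_2 = 17.5
b_2 = 4.5
c_2 = 1.5
s_2 = 2.5
a_3 = 7
b_3 = 13.5
s_3 = 4
a_4 = 15
b_4 = 12
c_4 = 11
q_4 = 4
t_4 = 4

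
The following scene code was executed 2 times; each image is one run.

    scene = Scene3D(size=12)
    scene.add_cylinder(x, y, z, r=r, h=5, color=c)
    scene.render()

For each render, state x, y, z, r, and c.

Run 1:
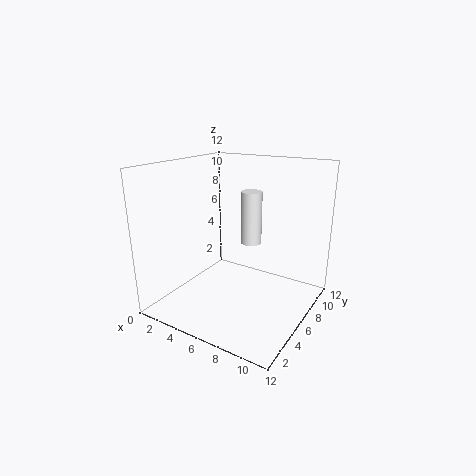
x = 5, y = 10, z = 4, r = 1, c = 'white'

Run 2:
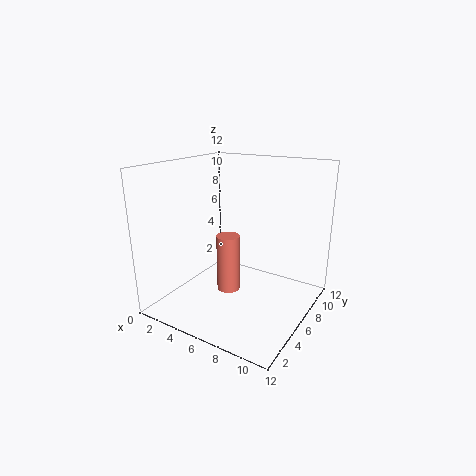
x = 5, y = 6, z = 1, r = 1, c = 'salmon'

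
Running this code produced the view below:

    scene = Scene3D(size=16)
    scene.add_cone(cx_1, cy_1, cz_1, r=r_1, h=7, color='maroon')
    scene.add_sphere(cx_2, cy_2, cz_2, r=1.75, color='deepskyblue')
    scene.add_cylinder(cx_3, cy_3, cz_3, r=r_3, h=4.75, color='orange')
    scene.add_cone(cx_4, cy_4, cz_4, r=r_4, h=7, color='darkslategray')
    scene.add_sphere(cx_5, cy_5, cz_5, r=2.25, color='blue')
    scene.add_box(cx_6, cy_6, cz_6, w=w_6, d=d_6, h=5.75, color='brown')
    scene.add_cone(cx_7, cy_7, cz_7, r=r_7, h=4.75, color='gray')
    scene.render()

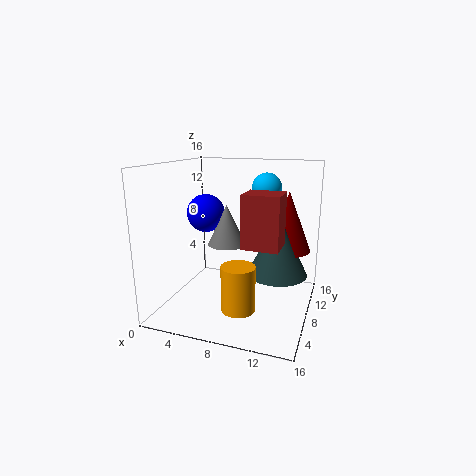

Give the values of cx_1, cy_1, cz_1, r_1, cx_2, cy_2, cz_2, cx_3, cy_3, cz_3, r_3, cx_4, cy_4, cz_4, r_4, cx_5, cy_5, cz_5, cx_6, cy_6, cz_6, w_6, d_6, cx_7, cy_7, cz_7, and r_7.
cx_1 = 12.75; cy_1 = 12.25; cz_1 = 5.75; r_1 = 2.75; cx_2 = 10; cy_2 = 12.5; cz_2 = 13; cx_3 = 9.5; cy_3 = 3.75; cz_3 = 1.75; r_3 = 1.75; cx_4 = 12; cy_4 = 10.5; cz_4 = 3.25; r_4 = 3.5; cx_5 = 3.25; cy_5 = 10; cz_5 = 10; cx_6 = 9; cy_6 = 5.75; cz_6 = 7.5; w_6 = 4; d_6 = 3.5; cx_7 = 6; cy_7 = 9.75; cz_7 = 6.5; r_7 = 2.25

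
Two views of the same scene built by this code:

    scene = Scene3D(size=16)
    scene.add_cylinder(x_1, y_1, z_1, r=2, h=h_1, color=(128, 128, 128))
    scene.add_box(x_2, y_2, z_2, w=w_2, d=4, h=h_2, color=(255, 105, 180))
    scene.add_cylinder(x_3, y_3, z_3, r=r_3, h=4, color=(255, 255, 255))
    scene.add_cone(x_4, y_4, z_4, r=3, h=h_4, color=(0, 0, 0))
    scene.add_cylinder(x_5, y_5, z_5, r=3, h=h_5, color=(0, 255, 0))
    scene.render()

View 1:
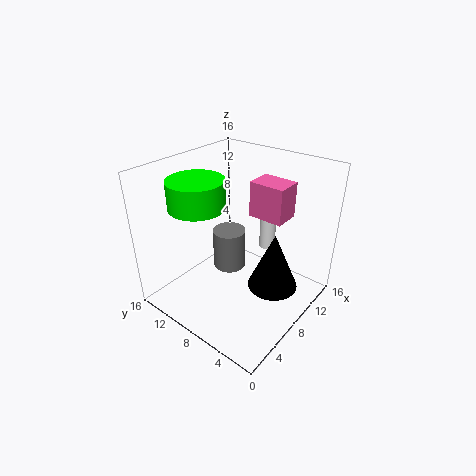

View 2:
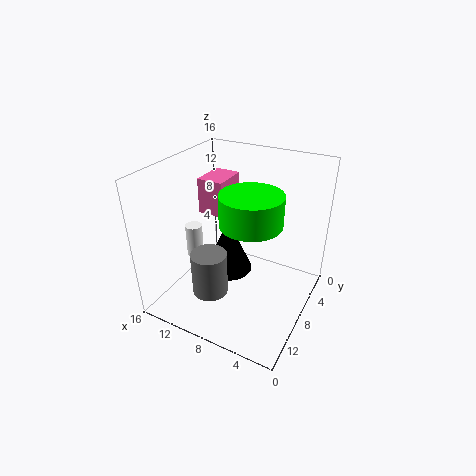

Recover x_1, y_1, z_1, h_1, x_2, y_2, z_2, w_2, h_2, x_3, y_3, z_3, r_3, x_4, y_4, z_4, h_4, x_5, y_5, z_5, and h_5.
x_1 = 10, y_1 = 11, z_1 = 2, h_1 = 5, x_2 = 10, y_2 = 4, z_2 = 10, w_2 = 3, h_2 = 4, x_3 = 14, y_3 = 8, z_3 = 4, r_3 = 1, x_4 = 11, y_4 = 5, z_4 = 1, h_4 = 7, x_5 = 5, y_5 = 11, z_5 = 12, h_5 = 3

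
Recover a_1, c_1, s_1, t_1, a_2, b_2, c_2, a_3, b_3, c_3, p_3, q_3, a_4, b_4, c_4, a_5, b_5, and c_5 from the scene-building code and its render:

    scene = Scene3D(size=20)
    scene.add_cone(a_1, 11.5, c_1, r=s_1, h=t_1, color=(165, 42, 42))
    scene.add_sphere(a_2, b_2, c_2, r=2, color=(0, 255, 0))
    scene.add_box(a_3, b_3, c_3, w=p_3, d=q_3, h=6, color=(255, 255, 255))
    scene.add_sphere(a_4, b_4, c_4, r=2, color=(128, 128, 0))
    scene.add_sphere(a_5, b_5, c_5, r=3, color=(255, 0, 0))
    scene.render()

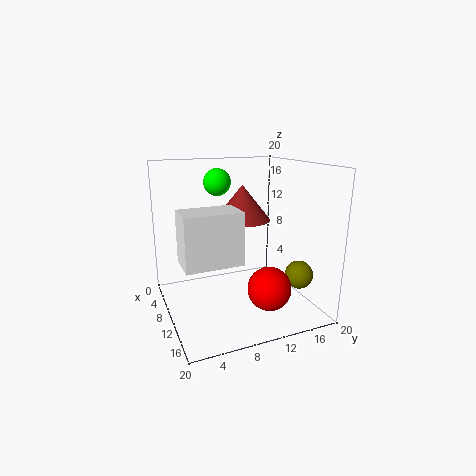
a_1 = 8, c_1 = 12, s_1 = 4, t_1 = 5, a_2 = 4.5, b_2 = 9, c_2 = 17, a_3 = 15, b_3 = 0.5, c_3 = 10, p_3 = 4, q_3 = 6.5, a_4 = 13.5, b_4 = 18, c_4 = 4.5, a_5 = 14, b_5 = 13, c_5 = 3.5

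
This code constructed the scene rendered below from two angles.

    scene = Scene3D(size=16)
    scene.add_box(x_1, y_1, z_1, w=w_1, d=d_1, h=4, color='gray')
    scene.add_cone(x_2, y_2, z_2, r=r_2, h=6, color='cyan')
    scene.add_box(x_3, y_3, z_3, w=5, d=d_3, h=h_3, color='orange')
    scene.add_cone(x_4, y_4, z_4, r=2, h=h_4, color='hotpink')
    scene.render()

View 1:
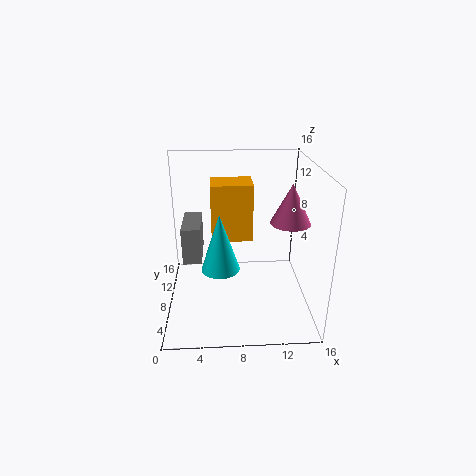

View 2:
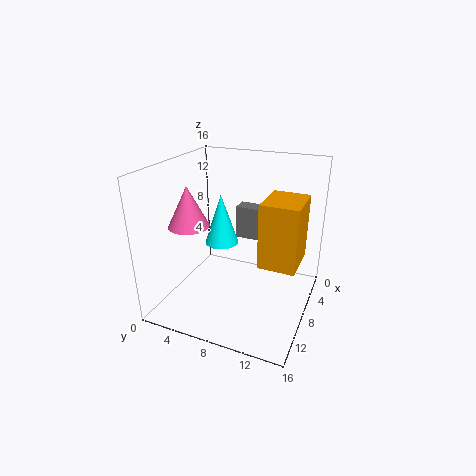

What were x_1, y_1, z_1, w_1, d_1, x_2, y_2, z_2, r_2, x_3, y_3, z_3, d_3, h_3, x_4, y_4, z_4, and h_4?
x_1 = 2, y_1 = 6, z_1 = 6, w_1 = 2, d_1 = 5, x_2 = 6, y_2 = 5, z_2 = 6, r_2 = 2, x_3 = 5, y_3 = 11, z_3 = 6, d_3 = 4, h_3 = 7, x_4 = 13, y_4 = 5, z_4 = 11, h_4 = 4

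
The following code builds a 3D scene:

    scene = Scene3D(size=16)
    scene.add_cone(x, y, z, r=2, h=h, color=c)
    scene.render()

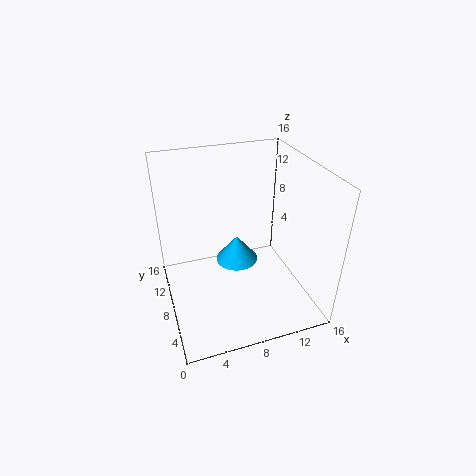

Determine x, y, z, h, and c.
x = 6.5
y = 4
z = 8.5
h = 2.5
c = 'deepskyblue'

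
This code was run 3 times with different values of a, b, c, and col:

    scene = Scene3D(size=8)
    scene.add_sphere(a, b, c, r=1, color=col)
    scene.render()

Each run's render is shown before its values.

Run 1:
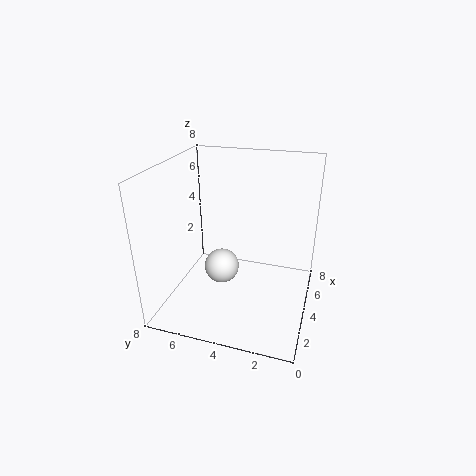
a = 4; b = 5; c = 2; col = 'white'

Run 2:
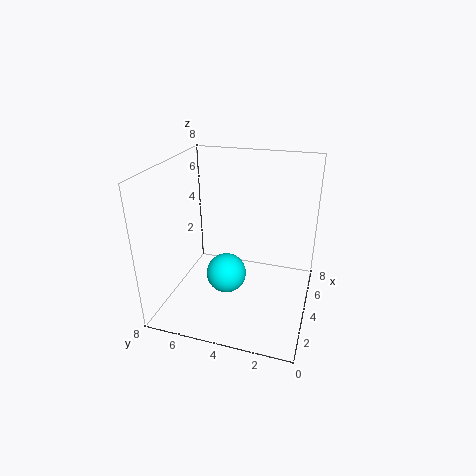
a = 2; b = 4; c = 3; col = 'cyan'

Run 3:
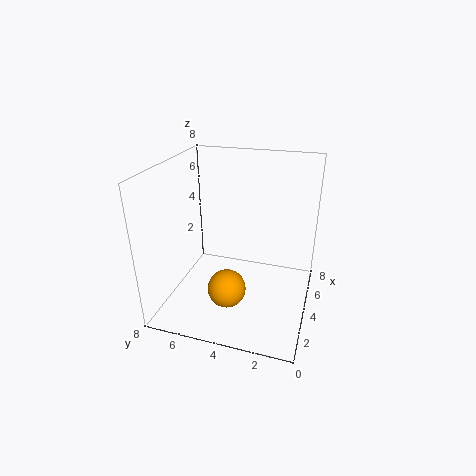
a = 2; b = 4; c = 2; col = 'orange'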